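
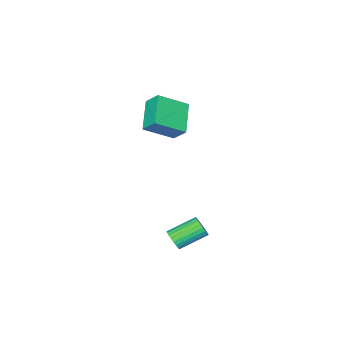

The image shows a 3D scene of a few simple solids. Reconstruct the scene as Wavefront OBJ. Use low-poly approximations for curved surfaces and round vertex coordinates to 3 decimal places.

v -2.361 -3.008 -0.789
v -0.892 -3.78 0.197
v -2.492 -2.203 0.036
v -1.022 -2.974 1.021
v -1.078 -1.806 -1.761
v 0.392 -2.577 -0.776
v -1.208 -1 -0.937
v 0.261 -1.772 0.049
v 3.764 3.525 -4.188
v 4.109 3.764 -3.731
v 2.741 4.373 -3.015
v 2.396 4.135 -3.472
v 4.108 3.946 -3.89
v 2.74 4.556 -3.174
v 4.054 4.065 -4.094
v 2.686 4.674 -3.377
v 3.956 4.102 -4.312
v 2.588 4.711 -3.595
v 3.829 4.051 -4.511
v 2.461 4.66 -3.795
v 3.692 3.92 -4.661
v 2.324 4.529 -3.945
v 3.566 3.728 -4.739
v 2.198 4.338 -4.023
v 3.47 3.506 -4.734
v 2.102 4.116 -4.017
v 3.419 3.287 -4.645
v 2.051 3.896 -3.929
v 3.42 3.104 -4.486
v 2.052 3.714 -3.77
v 3.474 2.986 -4.283
v 2.106 3.595 -3.566
v 3.572 2.949 -4.065
v 2.204 3.558 -3.348
v 3.699 3 -3.865
v 2.331 3.609 -3.149
v 3.836 3.131 -3.715
v 2.468 3.74 -2.999
v 3.962 3.322 -3.637
v 2.594 3.932 -2.921
v 4.058 3.544 -3.643
v 2.69 4.154 -2.926
f 2 4 1
f 5 2 1
f 1 4 3
f 3 5 1
f 2 8 4
f 6 2 5
f 6 8 2
f 4 8 3
f 7 5 3
f 3 8 7
f 7 6 5
f 8 6 7
f 10 9 13
f 10 13 11
f 11 13 14
f 11 14 12
f 13 9 15
f 13 15 14
f 14 15 16
f 14 16 12
f 15 9 17
f 15 17 16
f 16 17 18
f 16 18 12
f 17 9 19
f 17 19 18
f 18 19 20
f 18 20 12
f 19 9 21
f 19 21 20
f 20 21 22
f 20 22 12
f 21 9 23
f 21 23 22
f 22 23 24
f 22 24 12
f 23 9 25
f 23 25 24
f 24 25 26
f 24 26 12
f 25 9 27
f 25 27 26
f 26 27 28
f 26 28 12
f 27 9 29
f 27 29 28
f 28 29 30
f 28 30 12
f 29 9 31
f 29 31 30
f 30 31 32
f 30 32 12
f 31 9 33
f 31 33 32
f 32 33 34
f 32 34 12
f 33 9 35
f 33 35 34
f 34 35 36
f 34 36 12
f 35 9 37
f 35 37 36
f 36 37 38
f 36 38 12
f 37 9 39
f 37 39 38
f 38 39 40
f 38 40 12
f 39 9 41
f 39 41 40
f 40 41 42
f 40 42 12
f 41 9 10
f 41 10 42
f 42 10 11
f 42 11 12



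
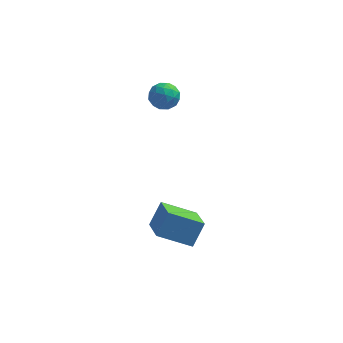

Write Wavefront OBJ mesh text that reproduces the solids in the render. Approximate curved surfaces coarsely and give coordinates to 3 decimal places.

v -3.165 3.878 3.062
v -2.7 3.699 3.867
v -3.06 2.401 2.673
v -2.595 2.222 3.478
v -3.513 2.454 3.503
v -3.577 3.367 3.743
v -2.183 2.733 2.797
v -2.247 3.646 3.037
v -2.093 2.992 3.703
v -2.915 2.819 4.139
v -2.845 3.281 2.401
v -3.667 3.108 2.837
v -2.941 3.918 3.498
v -2.819 2.182 3.042
v -3.358 2.318 3.056
v -3.085 2.213 3.529
v -3.457 3.723 3.425
v -3.184 3.618 3.898
v -3.662 2.886 3.685
v -2.576 2.482 2.642
v -2.303 2.377 3.115
v -2.675 3.887 3.011
v -2.402 3.782 3.484
v -2.098 3.214 2.855
v -2.312 3.398 3.875
v -2.25 2.529 3.647
v -2.008 2.83 3.247
v -2.046 3.366 3.388
v -2.795 3.296 4.132
v -2.733 2.428 3.903
v -3.272 2.564 3.918
v -3.31 3.101 4.059
v -2.438 2.88 4.035
v -3.027 3.672 2.637
v -2.965 2.804 2.408
v -2.45 2.999 2.481
v -2.488 3.536 2.622
v -3.51 3.571 2.893
v -3.448 2.702 2.665
v -3.714 2.734 3.152
v -3.752 3.27 3.293
v -3.322 3.22 2.505
v -0.575 -3.025 -4.102
v -2.514 -3.241 -3.153
v -1.207 -1.213 -4.979
v -3.146 -1.429 -4.03
v -0.034 -2.211 -2.81
v -1.973 -2.427 -1.861
v -0.666 -0.399 -3.687
v -2.605 -0.615 -2.738
f 1 38 17
f 38 12 41
f 17 41 6
f 38 41 17
f 1 17 13
f 17 6 18
f 13 18 2
f 17 18 13
f 1 13 22
f 13 2 23
f 22 23 8
f 13 23 22
f 1 22 34
f 22 8 37
f 34 37 11
f 22 37 34
f 1 34 38
f 34 11 42
f 38 42 12
f 34 42 38
f 2 18 29
f 18 6 32
f 29 32 10
f 18 32 29
f 6 41 19
f 41 12 40
f 19 40 5
f 41 40 19
f 12 42 39
f 42 11 35
f 39 35 3
f 42 35 39
f 11 37 36
f 37 8 24
f 36 24 7
f 37 24 36
f 8 23 28
f 23 2 25
f 28 25 9
f 23 25 28
f 4 30 16
f 30 10 31
f 16 31 5
f 30 31 16
f 4 16 14
f 16 5 15
f 14 15 3
f 16 15 14
f 4 14 21
f 14 3 20
f 21 20 7
f 14 20 21
f 4 21 26
f 21 7 27
f 26 27 9
f 21 27 26
f 4 26 30
f 26 9 33
f 30 33 10
f 26 33 30
f 5 31 19
f 31 10 32
f 19 32 6
f 31 32 19
f 3 15 39
f 15 5 40
f 39 40 12
f 15 40 39
f 7 20 36
f 20 3 35
f 36 35 11
f 20 35 36
f 9 27 28
f 27 7 24
f 28 24 8
f 27 24 28
f 10 33 29
f 33 9 25
f 29 25 2
f 33 25 29
f 44 46 43
f 47 44 43
f 43 46 45
f 45 47 43
f 44 50 46
f 48 44 47
f 48 50 44
f 46 50 45
f 49 47 45
f 45 50 49
f 49 48 47
f 50 48 49



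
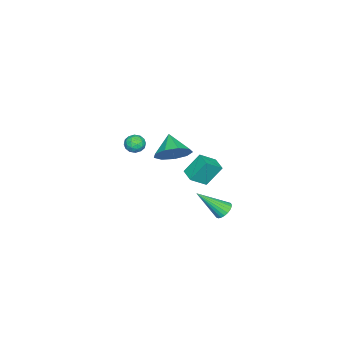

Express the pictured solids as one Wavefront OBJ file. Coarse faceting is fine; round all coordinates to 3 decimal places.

v -1.237 -0.175 -0.792
v -0.494 -0.84 -0.536
v -2.103 -0.825 0.032
v -0.487 -0.291 -0.096
v -0.832 0.313 0.019
v -1.366 0.689 -0.246
v -1.84 0.66 -0.766
v -2.032 0.24 -1.299
v -1.852 -0.373 -1.594
v -1.385 -0.895 -1.514
v -0.849 -1.079 -1.096
v -3.385 -3.312 -1.834
v -3.072 -3.747 -2.166
v -4.128 -3.313 -2.534
v -3.815 -3.748 -2.866
v -4.071 -3.9 -2.31
v -3.612 -3.9 -1.877
v -3.588 -3.16 -2.823
v -3.129 -3.16 -2.39
v -3.197 -3.653 -2.777
v -3.495 -4.11 -2.461
v -3.705 -2.95 -2.239
v -4.003 -3.407 -1.923
v -3.163 -3.53 -1.938
v -4.037 -3.53 -2.762
v -4.187 -3.62 -2.435
v -4.003 -3.875 -2.63
v -3.481 -3.619 -1.769
v -3.296 -3.875 -1.964
v -3.883 -3.965 -2.049
v -3.904 -3.185 -2.736
v -3.719 -3.441 -2.931
v -3.197 -3.185 -2.07
v -3.013 -3.44 -2.265
v -3.317 -3.095 -2.651
v -3.053 -3.73 -2.493
v -3.489 -3.73 -2.905
v -3.356 -3.385 -2.879
v -3.087 -3.385 -2.625
v -3.228 -3.999 -2.307
v -3.665 -3.999 -2.718
v -3.815 -4.089 -2.392
v -3.545 -4.088 -2.137
v -3.302 -3.944 -2.666
v -3.535 -3.061 -1.982
v -3.972 -3.061 -2.393
v -3.655 -2.972 -2.563
v -3.385 -2.971 -2.308
v -3.711 -3.33 -1.795
v -4.147 -3.33 -2.207
v -4.113 -3.675 -2.075
v -3.844 -3.675 -1.821
v -3.898 -3.116 -2.034
v 1.872 4.022 -1.853
v 2.401 4.125 -2.003
v 2.468 2.818 -0.567
v 2.366 4.284 -1.837
v 2.245 4.398 -1.674
v 2.059 4.448 -1.542
v 1.841 4.423 -1.464
v 1.629 4.329 -1.453
v 1.458 4.182 -1.512
v 1.359 4.007 -1.629
v 1.348 3.835 -1.785
v 1.428 3.695 -1.953
v 1.585 3.611 -2.104
v 1.791 3.599 -2.212
v 2.011 3.659 -2.257
v 2.207 3.782 -2.233
v 2.345 3.947 -2.143
v -1.115 0.481 -1.843
v -1.625 1.141 -0.706
v -1.851 1.06 -2.51
v -2.361 1.72 -1.374
v -0.519 1.12 -1.946
v -1.029 1.78 -0.81
v -1.255 1.699 -2.614
v -1.765 2.359 -1.477
f 2 1 4
f 2 4 3
f 4 1 5
f 4 5 3
f 5 1 6
f 5 6 3
f 6 1 7
f 6 7 3
f 7 1 8
f 7 8 3
f 8 1 9
f 8 9 3
f 9 1 10
f 9 10 3
f 10 1 11
f 10 11 3
f 11 1 2
f 11 2 3
f 12 49 28
f 49 23 52
f 28 52 17
f 49 52 28
f 12 28 24
f 28 17 29
f 24 29 13
f 28 29 24
f 12 24 33
f 24 13 34
f 33 34 19
f 24 34 33
f 12 33 45
f 33 19 48
f 45 48 22
f 33 48 45
f 12 45 49
f 45 22 53
f 49 53 23
f 45 53 49
f 13 29 40
f 29 17 43
f 40 43 21
f 29 43 40
f 17 52 30
f 52 23 51
f 30 51 16
f 52 51 30
f 23 53 50
f 53 22 46
f 50 46 14
f 53 46 50
f 22 48 47
f 48 19 35
f 47 35 18
f 48 35 47
f 19 34 39
f 34 13 36
f 39 36 20
f 34 36 39
f 15 41 27
f 41 21 42
f 27 42 16
f 41 42 27
f 15 27 25
f 27 16 26
f 25 26 14
f 27 26 25
f 15 25 32
f 25 14 31
f 32 31 18
f 25 31 32
f 15 32 37
f 32 18 38
f 37 38 20
f 32 38 37
f 15 37 41
f 37 20 44
f 41 44 21
f 37 44 41
f 16 42 30
f 42 21 43
f 30 43 17
f 42 43 30
f 14 26 50
f 26 16 51
f 50 51 23
f 26 51 50
f 18 31 47
f 31 14 46
f 47 46 22
f 31 46 47
f 20 38 39
f 38 18 35
f 39 35 19
f 38 35 39
f 21 44 40
f 44 20 36
f 40 36 13
f 44 36 40
f 55 54 57
f 55 57 56
f 57 54 58
f 57 58 56
f 58 54 59
f 58 59 56
f 59 54 60
f 59 60 56
f 60 54 61
f 60 61 56
f 61 54 62
f 61 62 56
f 62 54 63
f 62 63 56
f 63 54 64
f 63 64 56
f 64 54 65
f 64 65 56
f 65 54 66
f 65 66 56
f 66 54 67
f 66 67 56
f 67 54 68
f 67 68 56
f 68 54 69
f 68 69 56
f 69 54 70
f 69 70 56
f 70 54 55
f 70 55 56
f 72 74 71
f 75 72 71
f 71 74 73
f 73 75 71
f 72 78 74
f 76 72 75
f 76 78 72
f 74 78 73
f 77 75 73
f 73 78 77
f 77 76 75
f 78 76 77



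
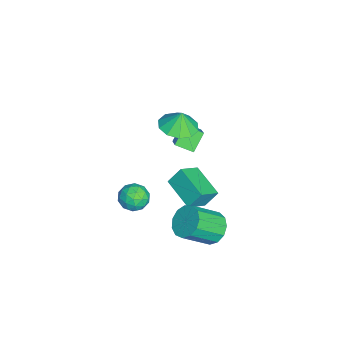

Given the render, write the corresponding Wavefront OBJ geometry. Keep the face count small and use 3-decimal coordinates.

v 1.477 0.82 -1.469
v 2.333 1 -1.342
v 1.807 -0.54 -1.758
v 2.663 -0.36 -1.631
v 2.104 -0.354 -0.947
v 1.9 0.487 -0.768
v 2.24 -0.027 -2.332
v 2.036 0.814 -2.153
v 2.804 0.477 -1.875
v 2.72 0.275 -1.02
v 1.42 0.185 -2.08
v 1.336 -0.017 -1.225
v 1.876 1.029 -1.38
v 2.264 -0.569 -1.72
v 1.936 -0.566 -1.318
v 2.438 -0.46 -1.243
v 1.622 0.727 -1.043
v 2.124 0.834 -0.968
v 1.99 0.038 -0.736
v 2.016 -0.374 -2.132
v 2.518 -0.267 -2.057
v 1.702 0.92 -1.857
v 2.204 1.026 -1.782
v 2.15 0.422 -2.364
v 2.656 0.828 -1.619
v 2.85 0.029 -1.789
v 2.601 0.225 -2.201
v 2.481 0.719 -2.096
v 2.606 0.709 -1.116
v 2.8 -0.09 -1.286
v 2.472 -0.087 -0.884
v 2.352 0.407 -0.779
v 2.883 0.402 -1.429
v 1.34 0.55 -1.814
v 1.534 -0.249 -1.984
v 1.788 0.053 -2.321
v 1.668 0.547 -2.216
v 1.29 0.431 -1.311
v 1.484 -0.368 -1.481
v 1.659 -0.259 -1.004
v 1.539 0.235 -0.899
v 1.257 0.058 -1.671
v 3.169 4.371 -2.648
v 3.623 3.909 -3.383
v 4.325 2.567 -2.108
v 3.871 3.029 -1.372
v 3.981 4.282 -3.189
v 4.683 2.94 -1.913
v 4.082 4.682 -2.823
v 4.784 3.341 -1.547
v 3.892 4.984 -2.401
v 4.594 3.642 -1.125
v 3.473 5.091 -2.057
v 4.175 3.75 -0.782
v 2.958 4.97 -1.901
v 3.66 3.628 -0.626
v 2.509 4.658 -1.982
v 3.211 3.316 -0.707
v 2.27 4.255 -2.275
v 2.972 2.913 -0.999
v 2.316 3.889 -2.685
v 3.019 2.547 -1.41
v 2.633 3.676 -3.084
v 3.336 2.334 -1.809
v 3.12 3.683 -3.344
v 3.823 2.342 -2.069
v -3.032 1.767 -1.881
v -3.85 2.231 -0.998
v -2.88 2.774 -2.269
v -3.698 3.238 -1.387
v -1.542 2.022 -0.633
v -2.36 2.486 0.249
v -1.39 3.029 -1.022
v -2.208 3.493 -0.139
v -0.737 2.27 1.938
v 0.216 1.774 2.044
v -0.763 2.45 3.002
v 0.332 2.423 1.937
v 0.039 3.013 1.83
v -0.551 3.319 1.764
v -1.211 3.224 1.764
v -1.691 2.765 1.831
v -1.806 2.116 1.938
v -1.513 1.526 2.045
v -0.924 1.22 2.111
v -0.263 1.315 2.111
v -1.167 2.568 -3.319
v -0.271 1.757 -2.573
v -1.361 3.239 -2.356
v -0.465 2.428 -1.61
v 0.365 3.772 -3.85
v 1.261 2.961 -3.104
v 0.171 4.443 -2.887
v 1.067 3.632 -2.141
f 1 38 17
f 38 12 41
f 17 41 6
f 38 41 17
f 1 17 13
f 17 6 18
f 13 18 2
f 17 18 13
f 1 13 22
f 13 2 23
f 22 23 8
f 13 23 22
f 1 22 34
f 22 8 37
f 34 37 11
f 22 37 34
f 1 34 38
f 34 11 42
f 38 42 12
f 34 42 38
f 2 18 29
f 18 6 32
f 29 32 10
f 18 32 29
f 6 41 19
f 41 12 40
f 19 40 5
f 41 40 19
f 12 42 39
f 42 11 35
f 39 35 3
f 42 35 39
f 11 37 36
f 37 8 24
f 36 24 7
f 37 24 36
f 8 23 28
f 23 2 25
f 28 25 9
f 23 25 28
f 4 30 16
f 30 10 31
f 16 31 5
f 30 31 16
f 4 16 14
f 16 5 15
f 14 15 3
f 16 15 14
f 4 14 21
f 14 3 20
f 21 20 7
f 14 20 21
f 4 21 26
f 21 7 27
f 26 27 9
f 21 27 26
f 4 26 30
f 26 9 33
f 30 33 10
f 26 33 30
f 5 31 19
f 31 10 32
f 19 32 6
f 31 32 19
f 3 15 39
f 15 5 40
f 39 40 12
f 15 40 39
f 7 20 36
f 20 3 35
f 36 35 11
f 20 35 36
f 9 27 28
f 27 7 24
f 28 24 8
f 27 24 28
f 10 33 29
f 33 9 25
f 29 25 2
f 33 25 29
f 44 43 47
f 44 47 45
f 45 47 48
f 45 48 46
f 47 43 49
f 47 49 48
f 48 49 50
f 48 50 46
f 49 43 51
f 49 51 50
f 50 51 52
f 50 52 46
f 51 43 53
f 51 53 52
f 52 53 54
f 52 54 46
f 53 43 55
f 53 55 54
f 54 55 56
f 54 56 46
f 55 43 57
f 55 57 56
f 56 57 58
f 56 58 46
f 57 43 59
f 57 59 58
f 58 59 60
f 58 60 46
f 59 43 61
f 59 61 60
f 60 61 62
f 60 62 46
f 61 43 63
f 61 63 62
f 62 63 64
f 62 64 46
f 63 43 65
f 63 65 64
f 64 65 66
f 64 66 46
f 65 43 44
f 65 44 66
f 66 44 45
f 66 45 46
f 68 70 67
f 71 68 67
f 67 70 69
f 69 71 67
f 68 74 70
f 72 68 71
f 72 74 68
f 70 74 69
f 73 71 69
f 69 74 73
f 73 72 71
f 74 72 73
f 76 75 78
f 76 78 77
f 78 75 79
f 78 79 77
f 79 75 80
f 79 80 77
f 80 75 81
f 80 81 77
f 81 75 82
f 81 82 77
f 82 75 83
f 82 83 77
f 83 75 84
f 83 84 77
f 84 75 85
f 84 85 77
f 85 75 86
f 85 86 77
f 86 75 76
f 86 76 77
f 88 90 87
f 91 88 87
f 87 90 89
f 89 91 87
f 88 94 90
f 92 88 91
f 92 94 88
f 90 94 89
f 93 91 89
f 89 94 93
f 93 92 91
f 94 92 93



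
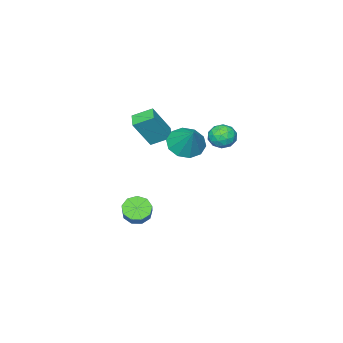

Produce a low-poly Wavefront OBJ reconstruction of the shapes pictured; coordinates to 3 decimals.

v 1.674 -0.788 2.787
v 2.688 -1.084 2.614
v 2.206 0.248 4.133
v 2.567 -0.547 2.249
v 2.105 -0.102 2.088
v 1.478 0.081 2.195
v 0.926 -0.068 2.528
v 0.66 -0.492 2.96
v 0.782 -1.03 3.326
v 1.244 -1.475 3.486
v 1.87 -1.658 3.379
v 2.422 -1.508 3.046
v 1.51 -3.631 2.233
v 2.512 -3.946 3.97
v 0.786 -2.786 2.804
v 1.788 -3.101 4.541
v 2.132 -2.939 1.999
v 3.134 -3.254 3.736
v 1.408 -2.094 2.57
v 2.41 -2.409 4.307
v -0.633 0.354 2.34
v -0.038 -0.197 2.114
v -1.382 -0.663 2.846
v -0.787 -1.214 2.62
v -0.639 -0.666 3.241
v -0.176 -0.037 2.928
v -1.244 -0.823 2.032
v -0.781 -0.194 1.719
v -0.416 -0.924 1.924
v -0.042 -0.827 2.671
v -1.378 -0.033 2.289
v -1.004 0.064 3.036
v -0.27 0.168 2.182
v -1.15 -1.028 2.778
v -1.063 -0.706 3.143
v -0.714 -1.029 3.01
v -0.351 0.262 2.661
v -0.001 -0.062 2.528
v -0.354 -0.338 3.191
v -1.419 -0.798 2.432
v -1.069 -1.122 2.299
v -0.706 0.169 1.95
v -0.357 -0.154 1.817
v -1.066 -0.522 1.769
v -0.142 -0.583 1.938
v -0.583 -1.181 2.235
v -0.851 -0.951 1.89
v -0.579 -0.582 1.706
v 0.077 -0.526 2.377
v -0.363 -1.124 2.675
v -0.276 -0.802 3.04
v -0.004 -0.432 2.855
v -0.145 -0.954 2.265
v -1.057 0.264 2.285
v -1.497 -0.334 2.583
v -1.416 -0.428 2.105
v -1.144 -0.058 1.92
v -0.837 0.321 2.725
v -1.278 -0.277 3.022
v -0.841 -0.278 3.254
v -0.569 0.091 3.07
v -1.275 0.094 2.695
v 1.94 -4.185 -3.809
v 2.649 -4.51 -4.094
v 3.308 -3.86 -3.196
v 2.6 -3.535 -2.911
v 2.537 -4.024 -4.364
v 3.196 -3.373 -3.465
v 2.145 -3.613 -4.374
v 2.804 -2.962 -3.476
v 1.658 -3.47 -4.12
v 2.317 -2.819 -3.222
v 1.303 -3.661 -3.721
v 1.962 -3.011 -2.823
v 1.246 -4.098 -3.363
v 1.905 -3.448 -2.464
v 1.514 -4.576 -3.213
v 2.173 -3.925 -2.315
v 1.982 -4.871 -3.343
v 2.641 -4.22 -2.445
v 2.43 -4.845 -3.691
v 3.089 -4.194 -2.793
f 2 1 4
f 2 4 3
f 4 1 5
f 4 5 3
f 5 1 6
f 5 6 3
f 6 1 7
f 6 7 3
f 7 1 8
f 7 8 3
f 8 1 9
f 8 9 3
f 9 1 10
f 9 10 3
f 10 1 11
f 10 11 3
f 11 1 12
f 11 12 3
f 12 1 2
f 12 2 3
f 14 16 13
f 17 14 13
f 13 16 15
f 15 17 13
f 14 20 16
f 18 14 17
f 18 20 14
f 16 20 15
f 19 17 15
f 15 20 19
f 19 18 17
f 20 18 19
f 21 58 37
f 58 32 61
f 37 61 26
f 58 61 37
f 21 37 33
f 37 26 38
f 33 38 22
f 37 38 33
f 21 33 42
f 33 22 43
f 42 43 28
f 33 43 42
f 21 42 54
f 42 28 57
f 54 57 31
f 42 57 54
f 21 54 58
f 54 31 62
f 58 62 32
f 54 62 58
f 22 38 49
f 38 26 52
f 49 52 30
f 38 52 49
f 26 61 39
f 61 32 60
f 39 60 25
f 61 60 39
f 32 62 59
f 62 31 55
f 59 55 23
f 62 55 59
f 31 57 56
f 57 28 44
f 56 44 27
f 57 44 56
f 28 43 48
f 43 22 45
f 48 45 29
f 43 45 48
f 24 50 36
f 50 30 51
f 36 51 25
f 50 51 36
f 24 36 34
f 36 25 35
f 34 35 23
f 36 35 34
f 24 34 41
f 34 23 40
f 41 40 27
f 34 40 41
f 24 41 46
f 41 27 47
f 46 47 29
f 41 47 46
f 24 46 50
f 46 29 53
f 50 53 30
f 46 53 50
f 25 51 39
f 51 30 52
f 39 52 26
f 51 52 39
f 23 35 59
f 35 25 60
f 59 60 32
f 35 60 59
f 27 40 56
f 40 23 55
f 56 55 31
f 40 55 56
f 29 47 48
f 47 27 44
f 48 44 28
f 47 44 48
f 30 53 49
f 53 29 45
f 49 45 22
f 53 45 49
f 64 63 67
f 64 67 65
f 65 67 68
f 65 68 66
f 67 63 69
f 67 69 68
f 68 69 70
f 68 70 66
f 69 63 71
f 69 71 70
f 70 71 72
f 70 72 66
f 71 63 73
f 71 73 72
f 72 73 74
f 72 74 66
f 73 63 75
f 73 75 74
f 74 75 76
f 74 76 66
f 75 63 77
f 75 77 76
f 76 77 78
f 76 78 66
f 77 63 79
f 77 79 78
f 78 79 80
f 78 80 66
f 79 63 81
f 79 81 80
f 80 81 82
f 80 82 66
f 81 63 64
f 81 64 82
f 82 64 65
f 82 65 66



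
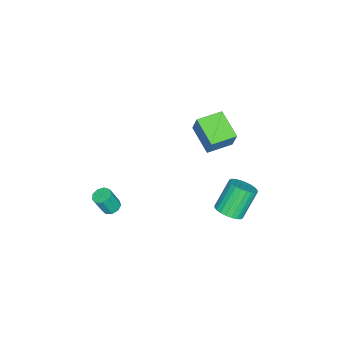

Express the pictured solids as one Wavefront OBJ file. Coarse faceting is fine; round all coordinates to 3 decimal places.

v -0.886 3.465 -3.934
v -0.424 3.012 -3.498
v -1.393 3.402 -2.069
v -1.854 3.855 -2.506
v -0.283 3.281 -3.475
v -1.252 3.671 -2.046
v -0.233 3.577 -3.522
v -1.202 3.967 -2.094
v -0.282 3.856 -3.632
v -1.251 4.247 -2.204
v -0.424 4.076 -3.788
v -1.393 4.467 -2.359
v -0.635 4.203 -3.967
v -1.604 4.593 -2.538
v -0.885 4.217 -4.14
v -1.854 4.608 -2.711
v -1.135 4.117 -4.282
v -2.104 4.507 -2.853
v -1.347 3.918 -4.371
v -2.316 4.308 -2.942
v -1.488 3.649 -4.394
v -2.457 4.039 -2.965
v -1.538 3.353 -4.346
v -2.507 3.743 -2.918
v -1.489 3.073 -4.236
v -2.458 3.464 -2.808
v -1.347 2.853 -4.081
v -2.316 3.244 -2.652
v -1.136 2.727 -3.902
v -2.105 3.117 -2.473
v -0.886 2.712 -3.729
v -1.855 3.103 -2.3
v -0.636 2.813 -3.587
v -1.605 3.203 -2.158
v -1.617 2.504 2.691
v -1.302 2.846 3.787
v -0.667 3.654 2.059
v -0.353 3.997 3.155
v -0.567 1.623 2.665
v -0.253 1.966 3.761
v 0.382 2.774 2.033
v 0.697 3.116 3.129
v 1.626 -1.767 -3.161
v 2.114 -1.848 -3.321
v 2.422 -2.214 -2.199
v 1.934 -2.133 -2.039
v 2.079 -1.514 -3.203
v 2.386 -1.881 -2.08
v 1.832 -1.299 -3.065
v 2.139 -1.665 -1.942
v 1.488 -1.303 -2.972
v 1.796 -1.669 -1.849
v 1.209 -1.524 -2.968
v 1.517 -1.89 -1.845
v 1.126 -1.858 -3.054
v 1.433 -2.225 -1.932
v 1.276 -2.15 -3.19
v 1.584 -2.517 -2.068
v 1.59 -2.263 -3.313
v 1.898 -2.629 -2.191
v 1.921 -2.143 -3.365
v 2.229 -2.51 -2.243
f 2 1 5
f 2 5 3
f 3 5 6
f 3 6 4
f 5 1 7
f 5 7 6
f 6 7 8
f 6 8 4
f 7 1 9
f 7 9 8
f 8 9 10
f 8 10 4
f 9 1 11
f 9 11 10
f 10 11 12
f 10 12 4
f 11 1 13
f 11 13 12
f 12 13 14
f 12 14 4
f 13 1 15
f 13 15 14
f 14 15 16
f 14 16 4
f 15 1 17
f 15 17 16
f 16 17 18
f 16 18 4
f 17 1 19
f 17 19 18
f 18 19 20
f 18 20 4
f 19 1 21
f 19 21 20
f 20 21 22
f 20 22 4
f 21 1 23
f 21 23 22
f 22 23 24
f 22 24 4
f 23 1 25
f 23 25 24
f 24 25 26
f 24 26 4
f 25 1 27
f 25 27 26
f 26 27 28
f 26 28 4
f 27 1 29
f 27 29 28
f 28 29 30
f 28 30 4
f 29 1 31
f 29 31 30
f 30 31 32
f 30 32 4
f 31 1 33
f 31 33 32
f 32 33 34
f 32 34 4
f 33 1 2
f 33 2 34
f 34 2 3
f 34 3 4
f 36 38 35
f 39 36 35
f 35 38 37
f 37 39 35
f 36 42 38
f 40 36 39
f 40 42 36
f 38 42 37
f 41 39 37
f 37 42 41
f 41 40 39
f 42 40 41
f 44 43 47
f 44 47 45
f 45 47 48
f 45 48 46
f 47 43 49
f 47 49 48
f 48 49 50
f 48 50 46
f 49 43 51
f 49 51 50
f 50 51 52
f 50 52 46
f 51 43 53
f 51 53 52
f 52 53 54
f 52 54 46
f 53 43 55
f 53 55 54
f 54 55 56
f 54 56 46
f 55 43 57
f 55 57 56
f 56 57 58
f 56 58 46
f 57 43 59
f 57 59 58
f 58 59 60
f 58 60 46
f 59 43 61
f 59 61 60
f 60 61 62
f 60 62 46
f 61 43 44
f 61 44 62
f 62 44 45
f 62 45 46



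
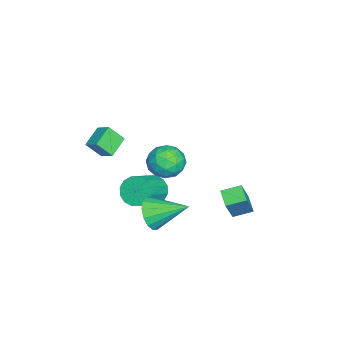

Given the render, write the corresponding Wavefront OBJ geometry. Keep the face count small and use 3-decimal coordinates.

v -1.162 0.152 -0.262
v -0.693 -0.282 0.56
v -1.267 -1.358 -1
v -0.798 -1.792 -0.178
v -1.763 -1.411 -0.087
v -1.698 -0.478 0.37
v -0.262 -1.162 -0.81
v -0.197 -0.229 -0.353
v -0.137 -1.094 0.221
v -1.065 -1.249 0.668
v -0.895 -0.391 -1.108
v -1.823 -0.546 -0.661
v -0.918 0.068 0.214
v -1.042 -1.708 -0.654
v -1.609 -1.484 -0.6
v -1.333 -1.739 -0.117
v -1.509 -0.048 0.102
v -1.233 -0.303 0.585
v -1.862 -0.967 0.205
v -0.727 -1.337 -1.025
v -0.451 -1.592 -0.542
v -0.627 0.099 -0.323
v -0.351 -0.156 0.16
v -0.098 -0.673 -0.645
v -0.316 -0.665 0.498
v -0.378 -1.553 0.064
v -0.063 -1.182 -0.307
v -0.025 -0.634 -0.039
v -0.861 -0.756 0.761
v -0.923 -1.643 0.327
v -1.49 -1.42 0.381
v -1.452 -0.871 0.649
v -0.535 -1.233 0.562
v -1.037 0.003 -0.767
v -1.099 -0.884 -1.201
v -0.508 -0.769 -1.089
v -0.47 -0.22 -0.821
v -1.582 -0.087 -0.504
v -1.644 -0.975 -0.938
v -1.935 -1.006 -0.401
v -1.897 -0.458 -0.133
v -1.425 -0.407 -1.002
v 3.149 -0.62 -0.722
v 3.541 -0.251 -1.54
v 3.171 1.18 0.102
v 3.039 -0.214 -1.607
v 2.567 -0.287 -1.436
v 2.251 -0.448 -1.074
v 2.175 -0.656 -0.617
v 2.361 -0.854 -0.189
v 2.757 -0.99 0.097
v 3.259 -1.026 0.164
v 3.731 -0.954 -0.007
v 4.047 -0.792 -0.369
v 4.123 -0.585 -0.826
v 3.937 -0.386 -1.254
v 0.504 -1.194 -1.25
v 0.963 -0.507 -1.552
v 2.294 -0.998 -0.653
v 1.836 -1.686 -0.35
v 0.761 -0.356 -1.172
v 2.093 -0.848 -0.273
v 0.491 -0.43 -0.813
v 1.822 -0.922 0.086
v 0.225 -0.709 -0.571
v 1.556 -1.2 0.329
v 0.033 -1.118 -0.511
v 1.364 -1.609 0.389
v -0.032 -1.547 -0.648
v 1.299 -2.039 0.251
v 0.046 -1.882 -0.947
v 1.377 -2.373 -0.048
v 0.247 -2.032 -1.327
v 1.579 -2.524 -0.428
v 0.518 -1.958 -1.686
v 1.849 -2.45 -0.787
v 0.784 -1.68 -1.929
v 2.115 -2.171 -1.029
v 0.976 -1.271 -1.989
v 2.307 -1.762 -1.089
v 1.041 -0.841 -1.851
v 2.372 -1.333 -0.952
v 2.706 3.163 -0.695
v 1.92 2.77 -0.309
v 2.392 4.094 -0.387
v 1.606 3.701 -0
v 3.514 2.959 0.74
v 2.728 2.566 1.127
v 3.2 3.89 1.049
v 2.414 3.497 1.435
v 1.652 -3.526 3.848
v 2.083 -2.875 4.316
v 1.484 -2.814 3.013
v 1.915 -2.163 3.481
v 2.685 -3.857 3.359
v 3.116 -3.206 3.827
v 2.517 -3.145 2.524
v 2.948 -2.494 2.992
f 1 38 17
f 38 12 41
f 17 41 6
f 38 41 17
f 1 17 13
f 17 6 18
f 13 18 2
f 17 18 13
f 1 13 22
f 13 2 23
f 22 23 8
f 13 23 22
f 1 22 34
f 22 8 37
f 34 37 11
f 22 37 34
f 1 34 38
f 34 11 42
f 38 42 12
f 34 42 38
f 2 18 29
f 18 6 32
f 29 32 10
f 18 32 29
f 6 41 19
f 41 12 40
f 19 40 5
f 41 40 19
f 12 42 39
f 42 11 35
f 39 35 3
f 42 35 39
f 11 37 36
f 37 8 24
f 36 24 7
f 37 24 36
f 8 23 28
f 23 2 25
f 28 25 9
f 23 25 28
f 4 30 16
f 30 10 31
f 16 31 5
f 30 31 16
f 4 16 14
f 16 5 15
f 14 15 3
f 16 15 14
f 4 14 21
f 14 3 20
f 21 20 7
f 14 20 21
f 4 21 26
f 21 7 27
f 26 27 9
f 21 27 26
f 4 26 30
f 26 9 33
f 30 33 10
f 26 33 30
f 5 31 19
f 31 10 32
f 19 32 6
f 31 32 19
f 3 15 39
f 15 5 40
f 39 40 12
f 15 40 39
f 7 20 36
f 20 3 35
f 36 35 11
f 20 35 36
f 9 27 28
f 27 7 24
f 28 24 8
f 27 24 28
f 10 33 29
f 33 9 25
f 29 25 2
f 33 25 29
f 44 43 46
f 44 46 45
f 46 43 47
f 46 47 45
f 47 43 48
f 47 48 45
f 48 43 49
f 48 49 45
f 49 43 50
f 49 50 45
f 50 43 51
f 50 51 45
f 51 43 52
f 51 52 45
f 52 43 53
f 52 53 45
f 53 43 54
f 53 54 45
f 54 43 55
f 54 55 45
f 55 43 56
f 55 56 45
f 56 43 44
f 56 44 45
f 58 57 61
f 58 61 59
f 59 61 62
f 59 62 60
f 61 57 63
f 61 63 62
f 62 63 64
f 62 64 60
f 63 57 65
f 63 65 64
f 64 65 66
f 64 66 60
f 65 57 67
f 65 67 66
f 66 67 68
f 66 68 60
f 67 57 69
f 67 69 68
f 68 69 70
f 68 70 60
f 69 57 71
f 69 71 70
f 70 71 72
f 70 72 60
f 71 57 73
f 71 73 72
f 72 73 74
f 72 74 60
f 73 57 75
f 73 75 74
f 74 75 76
f 74 76 60
f 75 57 77
f 75 77 76
f 76 77 78
f 76 78 60
f 77 57 79
f 77 79 78
f 78 79 80
f 78 80 60
f 79 57 81
f 79 81 80
f 80 81 82
f 80 82 60
f 81 57 58
f 81 58 82
f 82 58 59
f 82 59 60
f 84 86 83
f 87 84 83
f 83 86 85
f 85 87 83
f 84 90 86
f 88 84 87
f 88 90 84
f 86 90 85
f 89 87 85
f 85 90 89
f 89 88 87
f 90 88 89
f 92 94 91
f 95 92 91
f 91 94 93
f 93 95 91
f 92 98 94
f 96 92 95
f 96 98 92
f 94 98 93
f 97 95 93
f 93 98 97
f 97 96 95
f 98 96 97



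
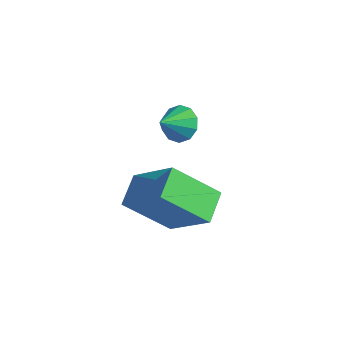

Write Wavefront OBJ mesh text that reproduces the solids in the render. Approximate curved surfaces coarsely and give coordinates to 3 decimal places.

v 0.218 -1.375 1.797
v 1.793 -1.184 3.142
v -0.305 -0.365 2.266
v 1.271 -0.174 3.611
v 1.229 -0.226 0.449
v 2.805 -0.035 1.794
v 0.707 0.784 0.918
v 2.282 0.975 2.263
v -1.845 3.157 1.743
v -1.099 3.247 1.862
v -1.835 2.223 2.397
v -1.33 3.481 2.198
v -1.756 3.591 2.361
v -2.217 3.535 2.287
v -2.535 3.334 2.006
v -2.59 3.066 1.624
v -2.36 2.833 1.288
v -1.933 2.723 1.125
v -1.472 2.779 1.199
v -1.154 2.979 1.48
f 2 4 1
f 5 2 1
f 1 4 3
f 3 5 1
f 2 8 4
f 6 2 5
f 6 8 2
f 4 8 3
f 7 5 3
f 3 8 7
f 7 6 5
f 8 6 7
f 10 9 12
f 10 12 11
f 12 9 13
f 12 13 11
f 13 9 14
f 13 14 11
f 14 9 15
f 14 15 11
f 15 9 16
f 15 16 11
f 16 9 17
f 16 17 11
f 17 9 18
f 17 18 11
f 18 9 19
f 18 19 11
f 19 9 20
f 19 20 11
f 20 9 10
f 20 10 11



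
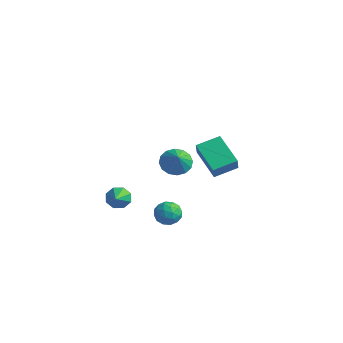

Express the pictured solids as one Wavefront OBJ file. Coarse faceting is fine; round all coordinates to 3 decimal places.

v 0.231 -1.518 -3.129
v 0.721 -1.301 -2.624
v 1.039 -2.259 -3.596
v 1.529 -2.042 -3.091
v 0.944 -2.441 -2.889
v 0.445 -1.983 -2.601
v 1.315 -1.577 -3.619
v 0.816 -1.119 -3.331
v 1.391 -1.338 -2.927
v 1.162 -1.872 -2.476
v 0.598 -1.688 -3.744
v 0.369 -2.222 -3.293
v 0.405 -1.345 -2.836
v 1.355 -2.215 -3.384
v 1.011 -2.45 -3.265
v 1.299 -2.323 -2.969
v 0.243 -1.745 -2.822
v 0.531 -1.618 -2.525
v 0.662 -2.288 -2.681
v 1.229 -1.942 -3.695
v 1.517 -1.815 -3.398
v 0.461 -1.237 -3.251
v 0.749 -1.11 -2.955
v 1.098 -1.272 -3.539
v 1.087 -1.239 -2.717
v 1.562 -1.674 -2.991
v 1.436 -1.401 -3.302
v 1.143 -1.132 -3.133
v 0.952 -1.553 -2.452
v 1.427 -1.988 -2.726
v 1.083 -2.223 -2.607
v 0.79 -1.954 -2.438
v 1.346 -1.574 -2.63
v 0.333 -1.572 -3.494
v 0.808 -2.007 -3.768
v 0.97 -1.606 -3.782
v 0.677 -1.337 -3.613
v 0.198 -1.886 -3.229
v 0.673 -2.321 -3.503
v 0.617 -2.428 -3.087
v 0.324 -2.159 -2.918
v 0.414 -1.986 -3.59
v -0.669 -3.548 -1.972
v -0.267 -3.573 -2.481
v 0.069 -4.372 -1.348
v -0.143 -3.216 -2.158
v -0.327 -3.054 -1.725
v -0.712 -3.181 -1.437
v -1.072 -3.524 -1.462
v -1.196 -3.881 -1.786
v -1.012 -4.043 -2.219
v -0.627 -3.915 -2.507
v 3.251 -1.046 0.219
v 1.733 -0.706 1.083
v 3.715 0.075 0.594
v 2.196 0.415 1.457
v 3.624 -1.475 1.043
v 2.105 -1.135 1.906
v 4.087 -0.354 1.417
v 2.569 -0.014 2.281
v -3.29 2.625 -3.251
v -2.595 2.654 -3.774
v -2.59 2.115 -2.349
v -2.592 3.047 -3.554
v -2.775 3.327 -3.252
v -3.097 3.419 -2.951
v -3.47 3.298 -2.729
v -3.795 2.998 -2.648
v -3.984 2.597 -2.728
v -3.988 2.204 -2.948
v -3.804 1.924 -3.249
v -3.483 1.832 -3.55
v -3.11 1.953 -3.772
v -2.785 2.253 -3.853
f 1 38 17
f 38 12 41
f 17 41 6
f 38 41 17
f 1 17 13
f 17 6 18
f 13 18 2
f 17 18 13
f 1 13 22
f 13 2 23
f 22 23 8
f 13 23 22
f 1 22 34
f 22 8 37
f 34 37 11
f 22 37 34
f 1 34 38
f 34 11 42
f 38 42 12
f 34 42 38
f 2 18 29
f 18 6 32
f 29 32 10
f 18 32 29
f 6 41 19
f 41 12 40
f 19 40 5
f 41 40 19
f 12 42 39
f 42 11 35
f 39 35 3
f 42 35 39
f 11 37 36
f 37 8 24
f 36 24 7
f 37 24 36
f 8 23 28
f 23 2 25
f 28 25 9
f 23 25 28
f 4 30 16
f 30 10 31
f 16 31 5
f 30 31 16
f 4 16 14
f 16 5 15
f 14 15 3
f 16 15 14
f 4 14 21
f 14 3 20
f 21 20 7
f 14 20 21
f 4 21 26
f 21 7 27
f 26 27 9
f 21 27 26
f 4 26 30
f 26 9 33
f 30 33 10
f 26 33 30
f 5 31 19
f 31 10 32
f 19 32 6
f 31 32 19
f 3 15 39
f 15 5 40
f 39 40 12
f 15 40 39
f 7 20 36
f 20 3 35
f 36 35 11
f 20 35 36
f 9 27 28
f 27 7 24
f 28 24 8
f 27 24 28
f 10 33 29
f 33 9 25
f 29 25 2
f 33 25 29
f 44 43 46
f 44 46 45
f 46 43 47
f 46 47 45
f 47 43 48
f 47 48 45
f 48 43 49
f 48 49 45
f 49 43 50
f 49 50 45
f 50 43 51
f 50 51 45
f 51 43 52
f 51 52 45
f 52 43 44
f 52 44 45
f 54 56 53
f 57 54 53
f 53 56 55
f 55 57 53
f 54 60 56
f 58 54 57
f 58 60 54
f 56 60 55
f 59 57 55
f 55 60 59
f 59 58 57
f 60 58 59
f 62 61 64
f 62 64 63
f 64 61 65
f 64 65 63
f 65 61 66
f 65 66 63
f 66 61 67
f 66 67 63
f 67 61 68
f 67 68 63
f 68 61 69
f 68 69 63
f 69 61 70
f 69 70 63
f 70 61 71
f 70 71 63
f 71 61 72
f 71 72 63
f 72 61 73
f 72 73 63
f 73 61 74
f 73 74 63
f 74 61 62
f 74 62 63



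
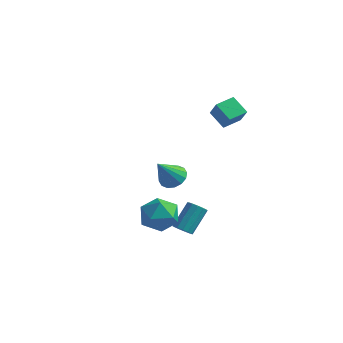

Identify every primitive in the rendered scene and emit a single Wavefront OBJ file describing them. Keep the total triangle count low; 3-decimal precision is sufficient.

v -1.44 2.816 -3.245
v -1.031 3.45 -2.701
v -1.82 1.644 -1.595
v -1.495 3.579 -2.716
v -1.944 3.504 -2.873
v -2.258 3.244 -3.13
v -2.352 2.87 -3.417
v -2.203 2.481 -3.659
v -1.849 2.182 -3.79
v -1.385 2.053 -3.774
v -0.936 2.129 -3.618
v -0.622 2.388 -3.361
v -0.528 2.762 -3.074
v -0.677 3.151 -2.832
v 1.743 -1.788 -4.152
v 2.007 -1.398 -4.585
v 2.261 -0.101 -3.261
v 1.997 -0.492 -2.828
v 1.654 -1.327 -4.586
v 1.907 -0.031 -3.263
v 1.329 -1.403 -4.45
v 1.582 -0.106 -3.127
v 1.135 -1.601 -4.219
v 1.388 -0.304 -2.896
v 1.135 -1.858 -3.967
v 1.388 -0.562 -2.643
v 1.328 -2.094 -3.773
v 1.581 -0.797 -2.45
v 1.652 -2.232 -3.7
v 1.906 -0.935 -2.376
v 2.006 -2.23 -3.77
v 2.259 -0.933 -2.446
v 2.276 -2.087 -3.961
v 2.53 -0.79 -2.638
v 2.377 -1.849 -4.213
v 2.631 -0.553 -2.89
v 2.277 -1.593 -4.446
v 2.53 -0.296 -3.122
v 1.569 1.715 3.618
v 2.19 1.275 4.672
v 2.066 2.858 3.802
v 2.688 2.418 4.856
v 2.612 1.382 2.864
v 3.234 0.942 3.918
v 3.11 2.525 3.048
v 3.731 2.085 4.102
v 1.271 -2.58 -2.191
v 2.278 -3.273 -2.457
v 0.422 -4.167 -1.263
v 1.429 -4.86 -1.529
v 1.513 -3.927 -0.7
v 2.038 -2.946 -1.273
v 0.662 -4.494 -2.447
v 1.187 -3.513 -3.02
v 1.902 -4.456 -2.615
v 2.428 -4.106 -1.535
v 0.272 -3.334 -2.185
v 0.798 -2.984 -1.105
f 2 1 4
f 2 4 3
f 4 1 5
f 4 5 3
f 5 1 6
f 5 6 3
f 6 1 7
f 6 7 3
f 7 1 8
f 7 8 3
f 8 1 9
f 8 9 3
f 9 1 10
f 9 10 3
f 10 1 11
f 10 11 3
f 11 1 12
f 11 12 3
f 12 1 13
f 12 13 3
f 13 1 14
f 13 14 3
f 14 1 2
f 14 2 3
f 16 15 19
f 16 19 17
f 17 19 20
f 17 20 18
f 19 15 21
f 19 21 20
f 20 21 22
f 20 22 18
f 21 15 23
f 21 23 22
f 22 23 24
f 22 24 18
f 23 15 25
f 23 25 24
f 24 25 26
f 24 26 18
f 25 15 27
f 25 27 26
f 26 27 28
f 26 28 18
f 27 15 29
f 27 29 28
f 28 29 30
f 28 30 18
f 29 15 31
f 29 31 30
f 30 31 32
f 30 32 18
f 31 15 33
f 31 33 32
f 32 33 34
f 32 34 18
f 33 15 35
f 33 35 34
f 34 35 36
f 34 36 18
f 35 15 37
f 35 37 36
f 36 37 38
f 36 38 18
f 37 15 16
f 37 16 38
f 38 16 17
f 38 17 18
f 40 42 39
f 43 40 39
f 39 42 41
f 41 43 39
f 40 46 42
f 44 40 43
f 44 46 40
f 42 46 41
f 45 43 41
f 41 46 45
f 45 44 43
f 46 44 45
f 47 58 52
f 47 52 48
f 47 48 54
f 47 54 57
f 47 57 58
f 48 52 56
f 52 58 51
f 58 57 49
f 57 54 53
f 54 48 55
f 50 56 51
f 50 51 49
f 50 49 53
f 50 53 55
f 50 55 56
f 51 56 52
f 49 51 58
f 53 49 57
f 55 53 54
f 56 55 48



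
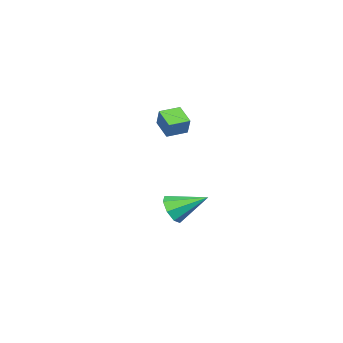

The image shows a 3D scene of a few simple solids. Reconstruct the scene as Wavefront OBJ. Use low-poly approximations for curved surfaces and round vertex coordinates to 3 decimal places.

v -1.749 2.856 -3.893
v -1.062 3.431 -4.337
v -2.551 4.604 -2.867
v -1.707 3.376 -4.746
v -2.376 3.016 -4.655
v -2.678 2.562 -4.118
v -2.436 2.28 -3.449
v -1.792 2.336 -3.04
v -1.123 2.696 -3.13
v -0.82 3.149 -3.668
v 0.215 3.84 2.214
v -0.315 2.861 2.844
v -0.787 4.468 2.346
v -1.318 3.488 2.976
v 0.618 4.272 3.224
v 0.087 3.292 3.854
v -0.385 4.899 3.356
v -0.915 3.92 3.986
f 2 1 4
f 2 4 3
f 4 1 5
f 4 5 3
f 5 1 6
f 5 6 3
f 6 1 7
f 6 7 3
f 7 1 8
f 7 8 3
f 8 1 9
f 8 9 3
f 9 1 10
f 9 10 3
f 10 1 2
f 10 2 3
f 12 14 11
f 15 12 11
f 11 14 13
f 13 15 11
f 12 18 14
f 16 12 15
f 16 18 12
f 14 18 13
f 17 15 13
f 13 18 17
f 17 16 15
f 18 16 17



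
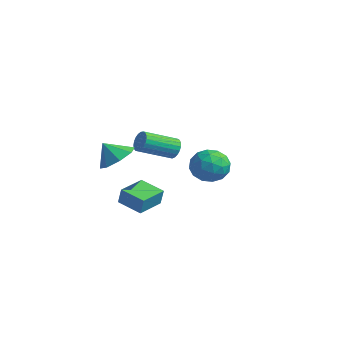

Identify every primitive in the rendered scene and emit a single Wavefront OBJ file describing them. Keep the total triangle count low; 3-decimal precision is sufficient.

v -2.363 0.046 2.809
v -1.995 0.161 3.282
v -2.41 -1.491 4.005
v -2.777 -1.606 3.531
v -2.217 0.252 3.364
v -2.632 -1.399 4.087
v -2.464 0.308 3.35
v -2.879 -1.343 4.073
v -2.694 0.319 3.242
v -3.108 -1.333 3.965
v -2.866 0.282 3.06
v -3.281 -1.37 3.783
v -2.951 0.205 2.834
v -3.366 -1.447 3.557
v -2.934 0.1 2.603
v -3.349 -1.552 3.326
v -2.819 -0.015 2.409
v -3.234 -1.666 3.131
v -2.625 -0.118 2.283
v -3.04 -1.77 3.006
v -2.385 -0.194 2.248
v -2.8 -1.845 2.971
v -2.141 -0.228 2.31
v -2.556 -1.879 3.033
v -1.936 -0.214 2.459
v -2.351 -1.866 3.181
v -1.805 -0.156 2.667
v -2.219 -1.808 3.39
v -1.769 -0.063 2.901
v -2.184 -1.715 3.624
v -1.837 0.049 3.118
v -2.252 -1.602 3.841
v -2.903 2.997 0.407
v -2.166 3.187 1.148
v -3.034 1.373 0.952
v -2.297 1.563 1.693
v -3.255 2.013 1.77
v -3.175 3.017 1.433
v -2.025 1.543 0.667
v -1.945 2.547 0.33
v -1.624 2.288 1.308
v -2.384 2.579 1.99
v -2.816 1.981 0.11
v -3.576 2.272 0.792
v -2.523 3.235 0.729
v -2.677 1.325 1.371
v -3.24 1.59 1.416
v -2.807 1.701 1.851
v -3.116 3.135 0.897
v -2.683 3.246 1.333
v -3.323 2.556 1.699
v -2.517 1.314 0.767
v -2.084 1.425 1.203
v -2.393 2.859 0.249
v -1.96 2.97 0.684
v -1.877 2.004 0.401
v -1.771 2.818 1.259
v -1.848 1.863 1.58
v -1.688 1.852 0.976
v -1.641 2.442 0.778
v -2.218 2.989 1.66
v -2.295 2.034 1.981
v -2.858 2.298 2.026
v -2.811 2.888 1.828
v -1.899 2.46 1.755
v -2.905 2.526 0.119
v -2.982 1.571 0.44
v -2.389 1.672 0.272
v -2.342 2.262 0.074
v -3.352 2.697 0.52
v -3.429 1.742 0.841
v -3.559 2.118 1.322
v -3.512 2.708 1.124
v -3.301 2.1 0.345
v -1.58 -3.638 3.365
v -0.719 -4.067 3.597
v -2.06 -4.122 4.255
v -0.801 -3.388 3.922
v -1.339 -2.855 3.921
v -2.019 -2.781 3.594
v -2.442 -3.209 3.134
v -2.36 -3.889 2.809
v -1.821 -4.422 2.81
v -1.141 -4.496 3.136
v -0.4 -4.39 1.208
v -0.149 -4.385 2.072
v -0.811 -3.025 1.318
v -0.561 -3.019 2.183
v 0.801 -4.001 0.857
v 1.051 -3.995 1.722
v 0.389 -2.635 0.968
v 0.64 -2.63 1.832
f 2 1 5
f 2 5 3
f 3 5 6
f 3 6 4
f 5 1 7
f 5 7 6
f 6 7 8
f 6 8 4
f 7 1 9
f 7 9 8
f 8 9 10
f 8 10 4
f 9 1 11
f 9 11 10
f 10 11 12
f 10 12 4
f 11 1 13
f 11 13 12
f 12 13 14
f 12 14 4
f 13 1 15
f 13 15 14
f 14 15 16
f 14 16 4
f 15 1 17
f 15 17 16
f 16 17 18
f 16 18 4
f 17 1 19
f 17 19 18
f 18 19 20
f 18 20 4
f 19 1 21
f 19 21 20
f 20 21 22
f 20 22 4
f 21 1 23
f 21 23 22
f 22 23 24
f 22 24 4
f 23 1 25
f 23 25 24
f 24 25 26
f 24 26 4
f 25 1 27
f 25 27 26
f 26 27 28
f 26 28 4
f 27 1 29
f 27 29 28
f 28 29 30
f 28 30 4
f 29 1 31
f 29 31 30
f 30 31 32
f 30 32 4
f 31 1 2
f 31 2 32
f 32 2 3
f 32 3 4
f 33 70 49
f 70 44 73
f 49 73 38
f 70 73 49
f 33 49 45
f 49 38 50
f 45 50 34
f 49 50 45
f 33 45 54
f 45 34 55
f 54 55 40
f 45 55 54
f 33 54 66
f 54 40 69
f 66 69 43
f 54 69 66
f 33 66 70
f 66 43 74
f 70 74 44
f 66 74 70
f 34 50 61
f 50 38 64
f 61 64 42
f 50 64 61
f 38 73 51
f 73 44 72
f 51 72 37
f 73 72 51
f 44 74 71
f 74 43 67
f 71 67 35
f 74 67 71
f 43 69 68
f 69 40 56
f 68 56 39
f 69 56 68
f 40 55 60
f 55 34 57
f 60 57 41
f 55 57 60
f 36 62 48
f 62 42 63
f 48 63 37
f 62 63 48
f 36 48 46
f 48 37 47
f 46 47 35
f 48 47 46
f 36 46 53
f 46 35 52
f 53 52 39
f 46 52 53
f 36 53 58
f 53 39 59
f 58 59 41
f 53 59 58
f 36 58 62
f 58 41 65
f 62 65 42
f 58 65 62
f 37 63 51
f 63 42 64
f 51 64 38
f 63 64 51
f 35 47 71
f 47 37 72
f 71 72 44
f 47 72 71
f 39 52 68
f 52 35 67
f 68 67 43
f 52 67 68
f 41 59 60
f 59 39 56
f 60 56 40
f 59 56 60
f 42 65 61
f 65 41 57
f 61 57 34
f 65 57 61
f 76 75 78
f 76 78 77
f 78 75 79
f 78 79 77
f 79 75 80
f 79 80 77
f 80 75 81
f 80 81 77
f 81 75 82
f 81 82 77
f 82 75 83
f 82 83 77
f 83 75 84
f 83 84 77
f 84 75 76
f 84 76 77
f 86 88 85
f 89 86 85
f 85 88 87
f 87 89 85
f 86 92 88
f 90 86 89
f 90 92 86
f 88 92 87
f 91 89 87
f 87 92 91
f 91 90 89
f 92 90 91



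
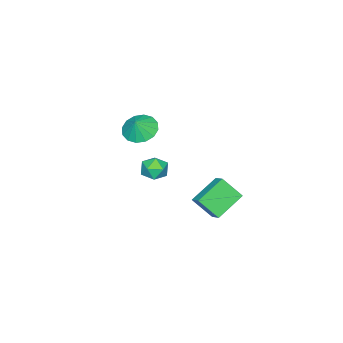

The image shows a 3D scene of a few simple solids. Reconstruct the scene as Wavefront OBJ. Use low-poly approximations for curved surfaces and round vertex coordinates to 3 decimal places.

v -3.811 -3.239 2.26
v -2.943 -2.907 1.672
v -3.209 -3.181 3.18
v -3.214 -2.428 1.818
v -3.645 -2.166 2.084
v -4.12 -2.192 2.397
v -4.512 -2.499 2.673
v -4.717 -3.004 2.839
v -4.678 -3.572 2.849
v -4.408 -4.05 2.702
v -3.977 -4.312 2.437
v -3.502 -4.286 2.124
v -3.11 -3.979 1.848
v -2.905 -3.475 1.682
v -3.1 -0.838 0.692
v -2.668 -0.618 -0.072
v -2.252 -2.022 0.832
v -1.82 -1.802 0.068
v -1.715 -1.294 0.808
v -2.239 -0.563 0.722
v -2.681 -2.077 0.038
v -3.205 -1.346 -0.048
v -2.409 -1.385 -0.476
v -1.812 -0.901 0
v -3.108 -1.739 0.76
v -2.511 -1.255 1.236
v -0.457 3.854 -0.321
v -0.08 2.779 0.859
v -2.16 4.284 0.615
v -1.782 3.21 1.795
v 0.002 4.57 0.185
v 0.38 3.496 1.365
v -1.7 5.001 1.121
v -1.323 3.926 2.301
f 2 1 4
f 2 4 3
f 4 1 5
f 4 5 3
f 5 1 6
f 5 6 3
f 6 1 7
f 6 7 3
f 7 1 8
f 7 8 3
f 8 1 9
f 8 9 3
f 9 1 10
f 9 10 3
f 10 1 11
f 10 11 3
f 11 1 12
f 11 12 3
f 12 1 13
f 12 13 3
f 13 1 14
f 13 14 3
f 14 1 2
f 14 2 3
f 15 26 20
f 15 20 16
f 15 16 22
f 15 22 25
f 15 25 26
f 16 20 24
f 20 26 19
f 26 25 17
f 25 22 21
f 22 16 23
f 18 24 19
f 18 19 17
f 18 17 21
f 18 21 23
f 18 23 24
f 19 24 20
f 17 19 26
f 21 17 25
f 23 21 22
f 24 23 16
f 28 30 27
f 31 28 27
f 27 30 29
f 29 31 27
f 28 34 30
f 32 28 31
f 32 34 28
f 30 34 29
f 33 31 29
f 29 34 33
f 33 32 31
f 34 32 33



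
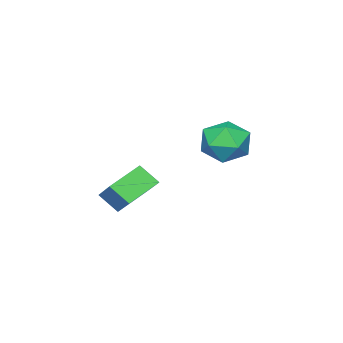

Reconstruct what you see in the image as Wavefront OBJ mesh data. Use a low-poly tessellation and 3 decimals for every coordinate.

v 2.71 -1.859 -2.508
v 2.905 -2.645 -1.764
v 1.249 -1.588 -1.839
v 1.444 -2.375 -1.095
v 3.376 -0.745 -1.505
v 3.571 -1.532 -0.761
v 1.915 -0.475 -0.836
v 2.11 -1.261 -0.092
v -2.357 0.65 0.688
v -1.312 0.841 0.259
v -2.288 -1.101 0.081
v -1.243 -0.91 -0.348
v -1.4 -0.935 0.787
v -1.443 0.147 1.162
v -2.157 -0.407 -0.822
v -2.2 0.675 -0.447
v -1.188 0.187 -0.674
v -0.72 -0.139 0.32
v -2.88 -0.121 0.02
v -2.412 -0.447 1.014
f 2 4 1
f 5 2 1
f 1 4 3
f 3 5 1
f 2 8 4
f 6 2 5
f 6 8 2
f 4 8 3
f 7 5 3
f 3 8 7
f 7 6 5
f 8 6 7
f 9 20 14
f 9 14 10
f 9 10 16
f 9 16 19
f 9 19 20
f 10 14 18
f 14 20 13
f 20 19 11
f 19 16 15
f 16 10 17
f 12 18 13
f 12 13 11
f 12 11 15
f 12 15 17
f 12 17 18
f 13 18 14
f 11 13 20
f 15 11 19
f 17 15 16
f 18 17 10



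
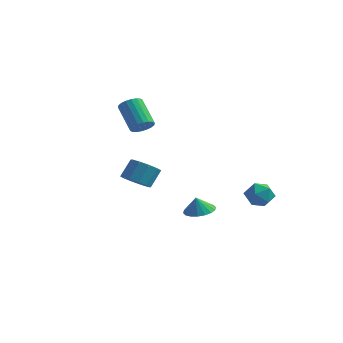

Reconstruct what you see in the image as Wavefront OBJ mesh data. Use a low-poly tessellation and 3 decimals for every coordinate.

v 3.309 1.575 -3.151
v 3.777 2.332 -2.897
v 4.143 0.748 -2.223
v 4.611 1.505 -1.969
v 3.724 1.405 -1.723
v 3.209 1.916 -2.297
v 4.711 1.164 -2.823
v 4.196 1.675 -3.397
v 4.643 2.078 -2.695
v 4.034 2.227 -2.015
v 3.886 0.853 -3.105
v 3.277 1.002 -2.425
v 0.345 1.232 -4.387
v 1.236 1.415 -4.25
v 0.235 1.028 -3.393
v 1.059 1.78 -4.195
v 0.74 2.036 -4.178
v 0.343 2.133 -4.202
v -0.054 2.052 -4.263
v -0.371 1.808 -4.348
v -0.547 1.45 -4.441
v -0.546 1.049 -4.523
v -0.368 0.684 -4.578
v -0.049 0.428 -4.596
v 0.348 0.331 -4.571
v 0.744 0.412 -4.511
v 1.062 0.656 -4.425
v 1.237 1.014 -4.332
v -2.486 -0.129 1.756
v -2.139 -0.526 2.246
v -3.367 0.091 3.615
v -3.714 0.489 3.124
v -1.984 -0.246 2.258
v -3.212 0.372 3.627
v -1.929 0.058 2.172
v -3.157 0.675 3.541
v -1.983 0.324 2.002
v -3.212 0.941 3.371
v -2.138 0.501 1.784
v -3.366 1.118 3.153
v -2.361 0.553 1.56
v -3.589 1.17 2.929
v -2.609 0.47 1.375
v -3.837 1.087 2.744
v -2.833 0.269 1.265
v -4.061 0.886 2.634
v -2.988 -0.012 1.253
v -4.216 0.606 2.622
v -3.043 -0.315 1.339
v -4.271 0.302 2.708
v -2.988 -0.581 1.509
v -4.217 0.036 2.878
v -2.834 -0.758 1.727
v -4.062 -0.141 3.096
v -2.611 -0.81 1.951
v -3.839 -0.193 3.32
v -2.363 -0.727 2.136
v -3.591 -0.11 3.505
v -0.684 -3.475 -0.984
v -0.266 -2.861 -1.475
v -0.079 -2.151 -0.427
v -0.496 -2.765 0.064
v -0.802 -2.735 -1.464
v -0.614 -2.025 -0.416
v -1.292 -2.892 -1.271
v -1.105 -2.182 -0.222
v -1.55 -3.272 -0.967
v -1.363 -2.561 0.081
v -1.477 -3.729 -0.67
v -1.29 -3.019 0.378
v -1.101 -4.089 -0.493
v -0.914 -3.379 0.555
v -0.566 -4.215 -0.504
v -0.378 -3.505 0.544
v -0.075 -4.058 -0.698
v 0.112 -3.348 0.351
v 0.183 -3.679 -1.001
v 0.37 -2.968 0.047
v 0.11 -3.221 -1.298
v 0.297 -2.511 -0.25
f 1 12 6
f 1 6 2
f 1 2 8
f 1 8 11
f 1 11 12
f 2 6 10
f 6 12 5
f 12 11 3
f 11 8 7
f 8 2 9
f 4 10 5
f 4 5 3
f 4 3 7
f 4 7 9
f 4 9 10
f 5 10 6
f 3 5 12
f 7 3 11
f 9 7 8
f 10 9 2
f 14 13 16
f 14 16 15
f 16 13 17
f 16 17 15
f 17 13 18
f 17 18 15
f 18 13 19
f 18 19 15
f 19 13 20
f 19 20 15
f 20 13 21
f 20 21 15
f 21 13 22
f 21 22 15
f 22 13 23
f 22 23 15
f 23 13 24
f 23 24 15
f 24 13 25
f 24 25 15
f 25 13 26
f 25 26 15
f 26 13 27
f 26 27 15
f 27 13 28
f 27 28 15
f 28 13 14
f 28 14 15
f 30 29 33
f 30 33 31
f 31 33 34
f 31 34 32
f 33 29 35
f 33 35 34
f 34 35 36
f 34 36 32
f 35 29 37
f 35 37 36
f 36 37 38
f 36 38 32
f 37 29 39
f 37 39 38
f 38 39 40
f 38 40 32
f 39 29 41
f 39 41 40
f 40 41 42
f 40 42 32
f 41 29 43
f 41 43 42
f 42 43 44
f 42 44 32
f 43 29 45
f 43 45 44
f 44 45 46
f 44 46 32
f 45 29 47
f 45 47 46
f 46 47 48
f 46 48 32
f 47 29 49
f 47 49 48
f 48 49 50
f 48 50 32
f 49 29 51
f 49 51 50
f 50 51 52
f 50 52 32
f 51 29 53
f 51 53 52
f 52 53 54
f 52 54 32
f 53 29 55
f 53 55 54
f 54 55 56
f 54 56 32
f 55 29 57
f 55 57 56
f 56 57 58
f 56 58 32
f 57 29 30
f 57 30 58
f 58 30 31
f 58 31 32
f 60 59 63
f 60 63 61
f 61 63 64
f 61 64 62
f 63 59 65
f 63 65 64
f 64 65 66
f 64 66 62
f 65 59 67
f 65 67 66
f 66 67 68
f 66 68 62
f 67 59 69
f 67 69 68
f 68 69 70
f 68 70 62
f 69 59 71
f 69 71 70
f 70 71 72
f 70 72 62
f 71 59 73
f 71 73 72
f 72 73 74
f 72 74 62
f 73 59 75
f 73 75 74
f 74 75 76
f 74 76 62
f 75 59 77
f 75 77 76
f 76 77 78
f 76 78 62
f 77 59 79
f 77 79 78
f 78 79 80
f 78 80 62
f 79 59 60
f 79 60 80
f 80 60 61
f 80 61 62



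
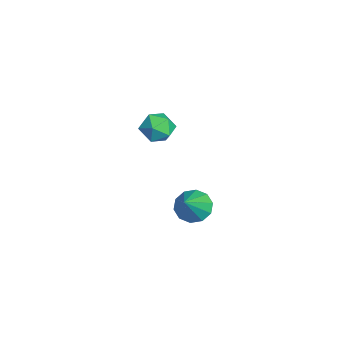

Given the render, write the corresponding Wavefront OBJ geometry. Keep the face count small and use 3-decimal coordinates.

v -1.426 0.404 4.329
v -0.664 0.525 4.539
v -1.036 -0.305 3.321
v -0.274 -0.184 3.531
v -0.747 -0.641 3.986
v -0.988 -0.203 4.609
v -0.712 0.423 3.251
v -0.953 0.861 3.874
v -0.223 0.536 3.873
v -0.245 -0.121 4.327
v -1.455 0.341 3.533
v -1.477 -0.316 3.987
v -1.47 1.587 -1.444
v -1.032 2.266 -1.586
v -0.35 1.113 -0.256
v -1.371 2.371 -1.224
v -1.748 2.176 -0.947
v -2.019 1.757 -0.859
v -2.08 1.273 -0.995
v -1.908 0.908 -1.302
v -1.569 0.803 -1.664
v -1.192 0.997 -1.941
v -0.921 1.417 -2.029
v -0.86 1.901 -1.893
f 1 12 6
f 1 6 2
f 1 2 8
f 1 8 11
f 1 11 12
f 2 6 10
f 6 12 5
f 12 11 3
f 11 8 7
f 8 2 9
f 4 10 5
f 4 5 3
f 4 3 7
f 4 7 9
f 4 9 10
f 5 10 6
f 3 5 12
f 7 3 11
f 9 7 8
f 10 9 2
f 14 13 16
f 14 16 15
f 16 13 17
f 16 17 15
f 17 13 18
f 17 18 15
f 18 13 19
f 18 19 15
f 19 13 20
f 19 20 15
f 20 13 21
f 20 21 15
f 21 13 22
f 21 22 15
f 22 13 23
f 22 23 15
f 23 13 24
f 23 24 15
f 24 13 14
f 24 14 15



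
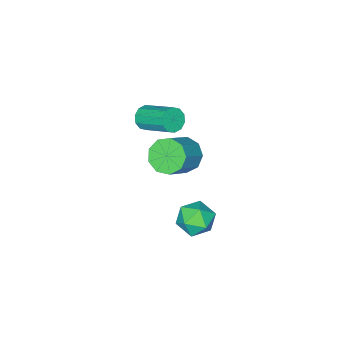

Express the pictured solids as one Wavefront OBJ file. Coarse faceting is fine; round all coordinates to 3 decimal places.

v -1.729 -2.491 2.637
v -1.153 -2.694 3.073
v -1.316 -0.811 4.16
v -1.891 -0.609 3.723
v -0.982 -2.467 2.706
v -1.145 -0.585 3.793
v -1.097 -2.25 2.313
v -1.259 -0.367 3.4
v -1.452 -2.125 2.043
v -1.615 -0.242 3.13
v -1.914 -2.14 2
v -2.076 -0.257 3.087
v -2.304 -2.289 2.2
v -2.467 -0.406 3.287
v -2.475 -2.515 2.567
v -2.638 -0.633 3.654
v -2.361 -2.733 2.96
v -2.523 -0.85 4.047
v -2.005 -2.858 3.23
v -2.168 -0.975 4.317
v -1.544 -2.843 3.273
v -1.706 -0.96 4.36
v -2.457 -0.474 0.459
v -1.847 -1.168 -0.1
v -0.373 -0.84 1.102
v -0.983 -0.146 1.661
v -1.773 -0.487 -0.376
v -0.299 -0.159 0.825
v -2.019 0.2 -0.262
v -0.545 0.528 0.939
v -2.47 0.572 0.19
v -0.996 0.9 1.391
v -2.915 0.454 0.768
v -1.441 0.782 1.969
v -3.146 -0.097 1.201
v -1.671 0.23 2.403
v -3.054 -0.825 1.288
v -1.58 -0.498 2.489
v -2.683 -1.389 0.986
v -1.209 -1.061 2.188
v -2.207 -1.524 0.439
v -0.732 -1.196 1.64
v -1.387 2.349 -2.887
v -0.666 1.502 -2.658
v -2.594 1.138 -3.562
v -1.873 0.291 -3.333
v -2.376 0.853 -2.484
v -1.63 1.602 -2.067
v -1.63 1.038 -4.153
v -0.884 1.787 -3.736
v -0.816 0.692 -3.44
v -1.277 0.578 -2.409
v -1.983 2.062 -3.811
v -2.444 1.948 -2.78
f 2 1 5
f 2 5 3
f 3 5 6
f 3 6 4
f 5 1 7
f 5 7 6
f 6 7 8
f 6 8 4
f 7 1 9
f 7 9 8
f 8 9 10
f 8 10 4
f 9 1 11
f 9 11 10
f 10 11 12
f 10 12 4
f 11 1 13
f 11 13 12
f 12 13 14
f 12 14 4
f 13 1 15
f 13 15 14
f 14 15 16
f 14 16 4
f 15 1 17
f 15 17 16
f 16 17 18
f 16 18 4
f 17 1 19
f 17 19 18
f 18 19 20
f 18 20 4
f 19 1 21
f 19 21 20
f 20 21 22
f 20 22 4
f 21 1 2
f 21 2 22
f 22 2 3
f 22 3 4
f 24 23 27
f 24 27 25
f 25 27 28
f 25 28 26
f 27 23 29
f 27 29 28
f 28 29 30
f 28 30 26
f 29 23 31
f 29 31 30
f 30 31 32
f 30 32 26
f 31 23 33
f 31 33 32
f 32 33 34
f 32 34 26
f 33 23 35
f 33 35 34
f 34 35 36
f 34 36 26
f 35 23 37
f 35 37 36
f 36 37 38
f 36 38 26
f 37 23 39
f 37 39 38
f 38 39 40
f 38 40 26
f 39 23 41
f 39 41 40
f 40 41 42
f 40 42 26
f 41 23 24
f 41 24 42
f 42 24 25
f 42 25 26
f 43 54 48
f 43 48 44
f 43 44 50
f 43 50 53
f 43 53 54
f 44 48 52
f 48 54 47
f 54 53 45
f 53 50 49
f 50 44 51
f 46 52 47
f 46 47 45
f 46 45 49
f 46 49 51
f 46 51 52
f 47 52 48
f 45 47 54
f 49 45 53
f 51 49 50
f 52 51 44



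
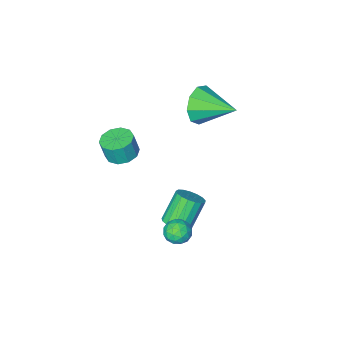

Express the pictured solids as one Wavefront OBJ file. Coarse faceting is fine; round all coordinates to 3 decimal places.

v -2.688 -0.083 2.302
v -2.089 -0.069 3.212
v -3.572 1.623 2.858
v -1.732 0.293 2.666
v -1.823 0.48 1.95
v -2.319 0.403 1.399
v -2.988 0.099 1.27
v -3.516 -0.29 1.624
v -3.657 -0.582 2.295
v -3.345 -0.641 2.97
v -2.725 -0.438 3.332
v 1.174 -0.617 0.155
v 1.966 -0.469 0.001
v 2.198 -0.576 1.091
v 1.406 -0.723 1.245
v 1.739 -0.025 0.092
v 1.971 -0.132 1.183
v 1.296 0.192 0.208
v 1.528 0.086 1.298
v 0.807 0.101 0.303
v 1.039 -0.005 1.394
v 0.458 -0.264 0.342
v 0.69 -0.371 1.432
v 0.382 -0.764 0.309
v 0.614 -0.871 1.399
v 0.609 -1.208 0.217
v 0.841 -1.315 1.308
v 1.052 -1.426 0.102
v 1.284 -1.532 1.192
v 1.541 -1.335 0.006
v 1.773 -1.441 1.097
v 1.89 -0.969 -0.032
v 2.122 -1.076 1.058
v -0.226 1.884 -3.943
v 0.216 2.346 -3.55
v -0.733 2.058 -2.145
v -1.174 1.596 -2.537
v -0.041 2.561 -3.679
v -0.989 2.273 -2.274
v -0.34 2.622 -3.869
v -1.288 2.334 -2.463
v -0.612 2.513 -4.075
v -1.561 2.225 -2.669
v -0.797 2.26 -4.251
v -1.745 1.972 -2.846
v -0.85 1.921 -4.357
v -1.799 1.633 -2.951
v -0.76 1.574 -4.367
v -1.709 1.286 -2.962
v -0.548 1.297 -4.281
v -1.497 1.009 -2.875
v -0.262 1.155 -4.117
v -1.211 0.867 -2.711
v 0.032 1.18 -3.913
v -0.917 0.892 -2.507
v 0.268 1.366 -3.716
v -0.681 1.079 -2.31
v 0.39 1.671 -3.571
v -0.559 1.383 -2.165
v 0.371 2.025 -3.511
v -0.577 1.737 -2.106
v 0.655 3.03 -3.837
v 0.981 2.74 -3.27
v -0.341 3.06 -3.25
v -0.015 2.77 -2.683
v 0.143 3.438 -2.883
v 0.759 3.419 -3.246
v -0.119 2.381 -3.274
v 0.497 2.362 -3.637
v 0.502 2.339 -2.922
v 0.664 2.992 -2.681
v -0.024 2.808 -3.839
v 0.138 3.461 -3.598
v 0.906 2.882 -3.605
v -0.266 2.918 -2.915
v -0.172 3.31 -3.032
v 0.019 3.14 -2.699
v 0.775 3.282 -3.591
v 0.966 3.111 -3.258
v 0.474 3.521 -3.03
v -0.326 2.689 -3.262
v -0.135 2.518 -2.929
v 0.621 2.66 -3.821
v 0.812 2.49 -3.488
v 0.166 2.279 -3.49
v 0.816 2.476 -3.068
v 0.23 2.494 -2.722
v 0.169 2.265 -3.07
v 0.531 2.254 -3.283
v 0.911 2.86 -2.926
v 0.325 2.878 -2.58
v 0.418 3.27 -2.698
v 0.78 3.259 -2.911
v 0.63 2.624 -2.721
v 0.315 2.922 -3.94
v -0.271 2.94 -3.594
v -0.14 2.541 -3.609
v 0.222 2.53 -3.822
v 0.41 3.306 -3.798
v -0.176 3.324 -3.452
v 0.109 3.546 -3.237
v 0.471 3.535 -3.45
v 0.01 3.176 -3.799
f 2 1 4
f 2 4 3
f 4 1 5
f 4 5 3
f 5 1 6
f 5 6 3
f 6 1 7
f 6 7 3
f 7 1 8
f 7 8 3
f 8 1 9
f 8 9 3
f 9 1 10
f 9 10 3
f 10 1 11
f 10 11 3
f 11 1 2
f 11 2 3
f 13 12 16
f 13 16 14
f 14 16 17
f 14 17 15
f 16 12 18
f 16 18 17
f 17 18 19
f 17 19 15
f 18 12 20
f 18 20 19
f 19 20 21
f 19 21 15
f 20 12 22
f 20 22 21
f 21 22 23
f 21 23 15
f 22 12 24
f 22 24 23
f 23 24 25
f 23 25 15
f 24 12 26
f 24 26 25
f 25 26 27
f 25 27 15
f 26 12 28
f 26 28 27
f 27 28 29
f 27 29 15
f 28 12 30
f 28 30 29
f 29 30 31
f 29 31 15
f 30 12 32
f 30 32 31
f 31 32 33
f 31 33 15
f 32 12 13
f 32 13 33
f 33 13 14
f 33 14 15
f 35 34 38
f 35 38 36
f 36 38 39
f 36 39 37
f 38 34 40
f 38 40 39
f 39 40 41
f 39 41 37
f 40 34 42
f 40 42 41
f 41 42 43
f 41 43 37
f 42 34 44
f 42 44 43
f 43 44 45
f 43 45 37
f 44 34 46
f 44 46 45
f 45 46 47
f 45 47 37
f 46 34 48
f 46 48 47
f 47 48 49
f 47 49 37
f 48 34 50
f 48 50 49
f 49 50 51
f 49 51 37
f 50 34 52
f 50 52 51
f 51 52 53
f 51 53 37
f 52 34 54
f 52 54 53
f 53 54 55
f 53 55 37
f 54 34 56
f 54 56 55
f 55 56 57
f 55 57 37
f 56 34 58
f 56 58 57
f 57 58 59
f 57 59 37
f 58 34 60
f 58 60 59
f 59 60 61
f 59 61 37
f 60 34 35
f 60 35 61
f 61 35 36
f 61 36 37
f 62 99 78
f 99 73 102
f 78 102 67
f 99 102 78
f 62 78 74
f 78 67 79
f 74 79 63
f 78 79 74
f 62 74 83
f 74 63 84
f 83 84 69
f 74 84 83
f 62 83 95
f 83 69 98
f 95 98 72
f 83 98 95
f 62 95 99
f 95 72 103
f 99 103 73
f 95 103 99
f 63 79 90
f 79 67 93
f 90 93 71
f 79 93 90
f 67 102 80
f 102 73 101
f 80 101 66
f 102 101 80
f 73 103 100
f 103 72 96
f 100 96 64
f 103 96 100
f 72 98 97
f 98 69 85
f 97 85 68
f 98 85 97
f 69 84 89
f 84 63 86
f 89 86 70
f 84 86 89
f 65 91 77
f 91 71 92
f 77 92 66
f 91 92 77
f 65 77 75
f 77 66 76
f 75 76 64
f 77 76 75
f 65 75 82
f 75 64 81
f 82 81 68
f 75 81 82
f 65 82 87
f 82 68 88
f 87 88 70
f 82 88 87
f 65 87 91
f 87 70 94
f 91 94 71
f 87 94 91
f 66 92 80
f 92 71 93
f 80 93 67
f 92 93 80
f 64 76 100
f 76 66 101
f 100 101 73
f 76 101 100
f 68 81 97
f 81 64 96
f 97 96 72
f 81 96 97
f 70 88 89
f 88 68 85
f 89 85 69
f 88 85 89
f 71 94 90
f 94 70 86
f 90 86 63
f 94 86 90



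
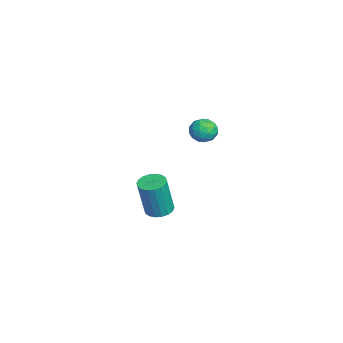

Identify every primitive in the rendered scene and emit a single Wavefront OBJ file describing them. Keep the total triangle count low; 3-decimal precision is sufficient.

v -0.652 -1.071 -4.419
v -0.021 -0.666 -4.431
v 0.263 -1.044 -2.293
v -0.368 -1.449 -2.281
v -0.254 -0.438 -4.36
v 0.029 -0.816 -2.222
v -0.566 -0.335 -4.3
v -0.283 -0.714 -2.162
v -0.895 -0.379 -4.264
v -0.612 -0.757 -2.126
v -1.176 -0.559 -4.259
v -0.892 -0.937 -2.121
v -1.353 -0.841 -4.285
v -1.069 -1.219 -2.147
v -1.391 -1.168 -4.338
v -1.107 -1.546 -2.2
v -1.283 -1.476 -4.407
v -0.999 -1.854 -2.269
v -1.049 -1.704 -4.478
v -0.766 -2.082 -2.34
v -0.737 -1.806 -4.538
v -0.454 -2.185 -2.4
v -0.408 -1.763 -4.574
v -0.125 -2.141 -2.436
v -0.128 -1.583 -4.579
v 0.156 -1.961 -2.441
v 0.049 -1.301 -4.553
v 0.333 -1.679 -2.415
v 0.087 -0.974 -4.5
v 0.371 -1.352 -2.362
v 2.258 1.546 2.907
v 2.726 1.125 2.526
v 1.494 0.635 2.974
v 1.962 0.214 2.593
v 2.129 0.422 3.279
v 2.601 0.985 3.237
v 1.619 0.775 2.263
v 2.091 1.338 2.221
v 2.331 0.649 2.127
v 2.647 0.43 2.755
v 1.573 1.33 2.745
v 1.889 1.111 3.373
v 2.559 1.416 2.711
v 1.661 0.344 2.789
v 1.759 0.467 3.193
v 2.034 0.219 2.968
v 2.486 1.333 3.129
v 2.761 1.086 2.905
v 2.41 0.672 3.347
v 1.459 0.674 2.595
v 1.734 0.427 2.371
v 2.186 1.541 2.532
v 2.461 1.293 2.307
v 1.81 1.088 2.153
v 2.602 0.888 2.252
v 2.153 0.353 2.292
v 1.951 0.682 2.098
v 2.229 1.013 2.073
v 2.788 0.76 2.621
v 2.338 0.224 2.661
v 2.437 0.346 3.064
v 2.714 0.677 3.04
v 2.555 0.48 2.387
v 1.882 1.536 2.839
v 1.432 1 2.879
v 1.506 1.083 2.46
v 1.783 1.414 2.436
v 2.067 1.407 3.208
v 1.618 0.872 3.248
v 1.991 0.747 3.427
v 2.269 1.078 3.402
v 1.665 1.28 3.113
f 2 1 5
f 2 5 3
f 3 5 6
f 3 6 4
f 5 1 7
f 5 7 6
f 6 7 8
f 6 8 4
f 7 1 9
f 7 9 8
f 8 9 10
f 8 10 4
f 9 1 11
f 9 11 10
f 10 11 12
f 10 12 4
f 11 1 13
f 11 13 12
f 12 13 14
f 12 14 4
f 13 1 15
f 13 15 14
f 14 15 16
f 14 16 4
f 15 1 17
f 15 17 16
f 16 17 18
f 16 18 4
f 17 1 19
f 17 19 18
f 18 19 20
f 18 20 4
f 19 1 21
f 19 21 20
f 20 21 22
f 20 22 4
f 21 1 23
f 21 23 22
f 22 23 24
f 22 24 4
f 23 1 25
f 23 25 24
f 24 25 26
f 24 26 4
f 25 1 27
f 25 27 26
f 26 27 28
f 26 28 4
f 27 1 29
f 27 29 28
f 28 29 30
f 28 30 4
f 29 1 2
f 29 2 30
f 30 2 3
f 30 3 4
f 31 68 47
f 68 42 71
f 47 71 36
f 68 71 47
f 31 47 43
f 47 36 48
f 43 48 32
f 47 48 43
f 31 43 52
f 43 32 53
f 52 53 38
f 43 53 52
f 31 52 64
f 52 38 67
f 64 67 41
f 52 67 64
f 31 64 68
f 64 41 72
f 68 72 42
f 64 72 68
f 32 48 59
f 48 36 62
f 59 62 40
f 48 62 59
f 36 71 49
f 71 42 70
f 49 70 35
f 71 70 49
f 42 72 69
f 72 41 65
f 69 65 33
f 72 65 69
f 41 67 66
f 67 38 54
f 66 54 37
f 67 54 66
f 38 53 58
f 53 32 55
f 58 55 39
f 53 55 58
f 34 60 46
f 60 40 61
f 46 61 35
f 60 61 46
f 34 46 44
f 46 35 45
f 44 45 33
f 46 45 44
f 34 44 51
f 44 33 50
f 51 50 37
f 44 50 51
f 34 51 56
f 51 37 57
f 56 57 39
f 51 57 56
f 34 56 60
f 56 39 63
f 60 63 40
f 56 63 60
f 35 61 49
f 61 40 62
f 49 62 36
f 61 62 49
f 33 45 69
f 45 35 70
f 69 70 42
f 45 70 69
f 37 50 66
f 50 33 65
f 66 65 41
f 50 65 66
f 39 57 58
f 57 37 54
f 58 54 38
f 57 54 58
f 40 63 59
f 63 39 55
f 59 55 32
f 63 55 59



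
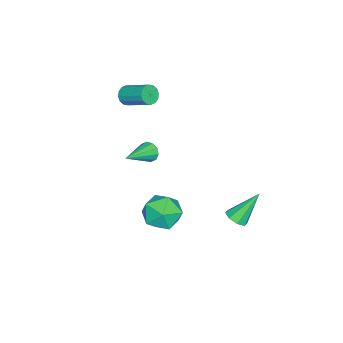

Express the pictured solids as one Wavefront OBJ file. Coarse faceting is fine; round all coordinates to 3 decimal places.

v 1.263 0.375 -2.953
v 1.82 0.64 -3.843
v 2.58 -0.66 -2.437
v 3.137 -0.395 -3.327
v 2.969 0.344 -2.554
v 2.156 0.984 -2.873
v 2.244 -1.004 -3.407
v 1.431 -0.364 -3.726
v 2.427 -0.213 -4.124
v 2.875 0.62 -3.596
v 1.525 -0.64 -2.684
v 1.973 0.193 -2.156
v 1.25 -1.05 0.137
v 1.5 -0.841 -0.318
v 2.79 -1.53 0.763
v 1.483 -0.589 -0.081
v 1.376 -0.514 0.239
v 1.221 -0.643 0.521
v 1.078 -0.927 0.656
v 1 -1.258 0.593
v 1.018 -1.51 0.356
v 1.124 -1.586 0.035
v 1.279 -1.457 -0.246
v 1.423 -1.172 -0.381
v -0.107 2.757 -4.636
v 0.446 3.002 -4.499
v -0.853 3.603 -3.144
v 0.189 3.281 -4.785
v -0.241 3.253 -4.984
v -0.592 2.934 -4.979
v -0.66 2.512 -4.773
v -0.403 2.233 -4.487
v 0.027 2.262 -4.288
v 0.378 2.58 -4.293
v -1.377 -3.246 1.479
v -1.123 -3.541 1.881
v -0.75 -2.209 2.624
v -1.003 -1.914 2.221
v -0.916 -3.49 1.685
v -0.543 -2.157 2.427
v -0.833 -3.373 1.433
v -0.46 -2.04 2.175
v -0.895 -3.222 1.193
v -0.522 -1.89 1.936
v -1.087 -3.077 1.03
v -0.714 -1.745 1.773
v -1.356 -2.978 0.988
v -0.983 -1.646 1.73
v -1.63 -2.951 1.076
v -1.257 -1.619 1.819
v -1.837 -3.003 1.273
v -1.464 -1.67 2.015
v -1.92 -3.12 1.525
v -1.547 -1.787 2.267
v -1.858 -3.27 1.764
v -1.485 -1.938 2.507
v -1.666 -3.415 1.927
v -1.293 -2.083 2.67
v -1.397 -3.514 1.97
v -1.024 -2.182 2.712
f 1 12 6
f 1 6 2
f 1 2 8
f 1 8 11
f 1 11 12
f 2 6 10
f 6 12 5
f 12 11 3
f 11 8 7
f 8 2 9
f 4 10 5
f 4 5 3
f 4 3 7
f 4 7 9
f 4 9 10
f 5 10 6
f 3 5 12
f 7 3 11
f 9 7 8
f 10 9 2
f 14 13 16
f 14 16 15
f 16 13 17
f 16 17 15
f 17 13 18
f 17 18 15
f 18 13 19
f 18 19 15
f 19 13 20
f 19 20 15
f 20 13 21
f 20 21 15
f 21 13 22
f 21 22 15
f 22 13 23
f 22 23 15
f 23 13 24
f 23 24 15
f 24 13 14
f 24 14 15
f 26 25 28
f 26 28 27
f 28 25 29
f 28 29 27
f 29 25 30
f 29 30 27
f 30 25 31
f 30 31 27
f 31 25 32
f 31 32 27
f 32 25 33
f 32 33 27
f 33 25 34
f 33 34 27
f 34 25 26
f 34 26 27
f 36 35 39
f 36 39 37
f 37 39 40
f 37 40 38
f 39 35 41
f 39 41 40
f 40 41 42
f 40 42 38
f 41 35 43
f 41 43 42
f 42 43 44
f 42 44 38
f 43 35 45
f 43 45 44
f 44 45 46
f 44 46 38
f 45 35 47
f 45 47 46
f 46 47 48
f 46 48 38
f 47 35 49
f 47 49 48
f 48 49 50
f 48 50 38
f 49 35 51
f 49 51 50
f 50 51 52
f 50 52 38
f 51 35 53
f 51 53 52
f 52 53 54
f 52 54 38
f 53 35 55
f 53 55 54
f 54 55 56
f 54 56 38
f 55 35 57
f 55 57 56
f 56 57 58
f 56 58 38
f 57 35 59
f 57 59 58
f 58 59 60
f 58 60 38
f 59 35 36
f 59 36 60
f 60 36 37
f 60 37 38

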